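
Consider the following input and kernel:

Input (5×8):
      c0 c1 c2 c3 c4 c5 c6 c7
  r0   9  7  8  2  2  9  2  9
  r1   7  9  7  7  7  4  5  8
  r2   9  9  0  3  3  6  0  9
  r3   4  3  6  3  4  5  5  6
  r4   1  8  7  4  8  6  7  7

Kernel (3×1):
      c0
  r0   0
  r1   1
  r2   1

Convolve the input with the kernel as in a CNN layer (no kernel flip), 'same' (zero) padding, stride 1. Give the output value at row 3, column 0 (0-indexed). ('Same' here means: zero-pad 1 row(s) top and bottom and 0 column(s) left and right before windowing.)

5

The receptive field on the zero-padded input at this output position is [9 / 4 / 1]. Elementwise product with the kernel and sum: 4·1 + 1·1.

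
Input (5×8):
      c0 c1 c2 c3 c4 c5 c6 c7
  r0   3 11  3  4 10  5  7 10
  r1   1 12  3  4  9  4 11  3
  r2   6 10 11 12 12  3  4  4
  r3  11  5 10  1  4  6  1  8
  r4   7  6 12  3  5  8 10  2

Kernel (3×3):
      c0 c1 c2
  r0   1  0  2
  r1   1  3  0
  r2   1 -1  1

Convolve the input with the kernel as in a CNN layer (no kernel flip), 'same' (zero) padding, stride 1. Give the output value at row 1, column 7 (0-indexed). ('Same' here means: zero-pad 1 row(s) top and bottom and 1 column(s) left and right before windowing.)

The receptive field on the zero-padded input at this output position is [7 10 0 / 11 3 0 / 4 4 0]. Elementwise product with the kernel and sum: 7·1 + 0·2 + 11·1 + 3·3 + 4·1 + 4·-1 + 0·1.

27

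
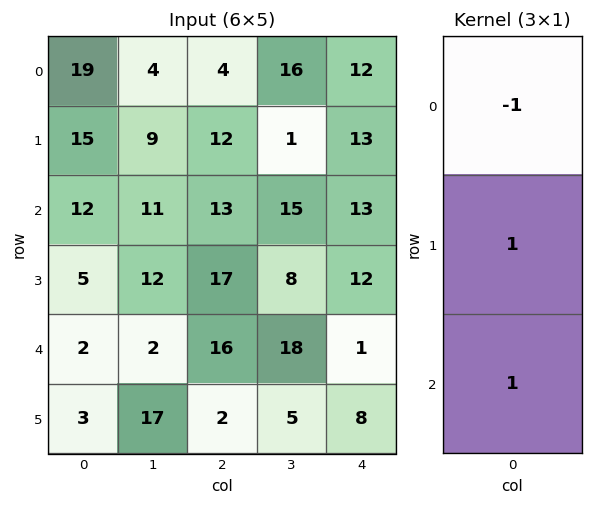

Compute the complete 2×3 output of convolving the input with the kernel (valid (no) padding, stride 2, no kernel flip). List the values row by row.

Output[0,0]: The receptive field on the input at this output position is [19 / 15 / 12]. Elementwise product with the kernel and sum: 19·-1 + 15·1 + 12·1.
Output[0,1]: The receptive field on the input at this output position is [4 / 12 / 13]. Elementwise product with the kernel and sum: 4·-1 + 12·1 + 13·1.

8 21 14
-5 20 0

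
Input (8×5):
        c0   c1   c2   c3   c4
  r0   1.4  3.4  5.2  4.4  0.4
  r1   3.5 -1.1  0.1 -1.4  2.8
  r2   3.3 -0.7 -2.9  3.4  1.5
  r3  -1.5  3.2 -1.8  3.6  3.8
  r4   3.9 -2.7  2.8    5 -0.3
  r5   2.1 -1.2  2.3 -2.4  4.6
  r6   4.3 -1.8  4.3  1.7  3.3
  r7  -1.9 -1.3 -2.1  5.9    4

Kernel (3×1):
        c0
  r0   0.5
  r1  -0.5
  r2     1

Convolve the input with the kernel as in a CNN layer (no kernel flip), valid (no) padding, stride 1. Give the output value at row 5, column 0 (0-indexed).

-3

The receptive field on the input at this output position is [2.1 / 4.3 / -1.9]. Elementwise product with the kernel and sum: 2.1·0.5 + 4.3·-0.5 + -1.9·1.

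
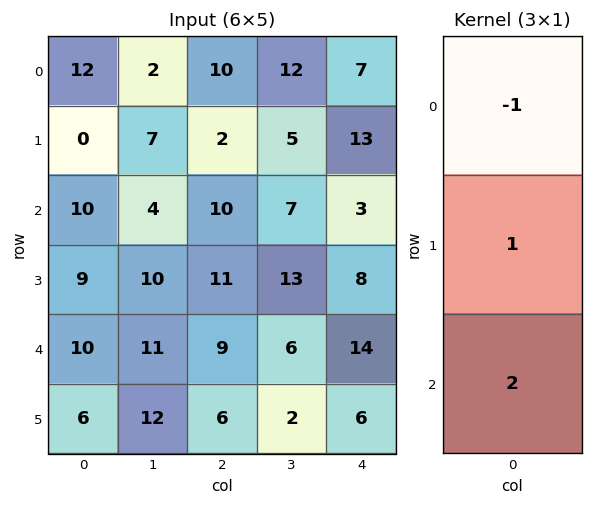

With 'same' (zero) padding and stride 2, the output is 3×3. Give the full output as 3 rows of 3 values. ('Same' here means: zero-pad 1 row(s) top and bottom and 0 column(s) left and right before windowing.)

12 14 33
28 30 6
13 10 18

Output[0,0]: The receptive field on the zero-padded input at this output position is [0 / 12 / 0]. Elementwise product with the kernel and sum: 0·-1 + 12·1 + 0·2.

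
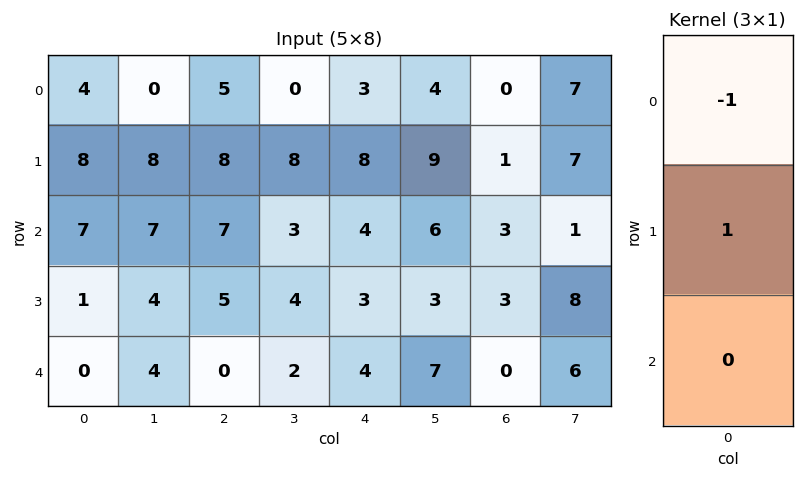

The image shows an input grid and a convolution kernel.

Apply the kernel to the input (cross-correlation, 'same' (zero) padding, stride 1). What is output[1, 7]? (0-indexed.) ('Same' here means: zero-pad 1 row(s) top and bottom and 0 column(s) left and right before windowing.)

The receptive field on the zero-padded input at this output position is [7 / 7 / 1]. Elementwise product with the kernel and sum: 7·-1 + 7·1.

0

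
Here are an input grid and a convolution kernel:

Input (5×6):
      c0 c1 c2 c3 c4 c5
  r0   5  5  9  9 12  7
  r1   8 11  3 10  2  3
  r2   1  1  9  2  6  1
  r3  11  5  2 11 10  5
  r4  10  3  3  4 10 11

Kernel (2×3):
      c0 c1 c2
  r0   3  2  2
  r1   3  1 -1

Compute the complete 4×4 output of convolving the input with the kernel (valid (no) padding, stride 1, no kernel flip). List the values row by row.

75 77 86 94
47 69 56 51
59 31 50 58
77 49 51 74

Output[0,0]: The receptive field on the input at this output position is [5 5 9 / 8 11 3]. Elementwise product with the kernel and sum: 5·3 + 5·2 + 9·2 + 8·3 + 11·1 + 3·-1.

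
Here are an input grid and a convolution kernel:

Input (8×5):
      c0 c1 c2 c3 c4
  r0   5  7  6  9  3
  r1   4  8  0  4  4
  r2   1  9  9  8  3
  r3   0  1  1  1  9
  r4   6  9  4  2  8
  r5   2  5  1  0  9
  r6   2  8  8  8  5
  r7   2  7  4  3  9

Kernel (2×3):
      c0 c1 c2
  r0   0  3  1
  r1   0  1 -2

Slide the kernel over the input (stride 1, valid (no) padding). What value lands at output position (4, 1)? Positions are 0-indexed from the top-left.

The receptive field on the input at this output position is [9 4 2 / 5 1 0]. Elementwise product with the kernel and sum: 4·3 + 2·1 + 1·1 + 0·-2.

15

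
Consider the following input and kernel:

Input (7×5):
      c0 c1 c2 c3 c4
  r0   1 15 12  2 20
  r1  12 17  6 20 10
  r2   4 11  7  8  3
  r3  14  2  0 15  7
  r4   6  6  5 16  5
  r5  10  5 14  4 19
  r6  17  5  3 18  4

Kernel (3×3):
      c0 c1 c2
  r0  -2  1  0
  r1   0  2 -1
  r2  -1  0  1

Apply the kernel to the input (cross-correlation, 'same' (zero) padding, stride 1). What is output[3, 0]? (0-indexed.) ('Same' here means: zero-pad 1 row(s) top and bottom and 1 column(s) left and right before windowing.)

36

The receptive field on the zero-padded input at this output position is [0 4 11 / 0 14 2 / 0 6 6]. Elementwise product with the kernel and sum: 0·-2 + 4·1 + 14·2 + 2·-1 + 0·-1 + 6·1.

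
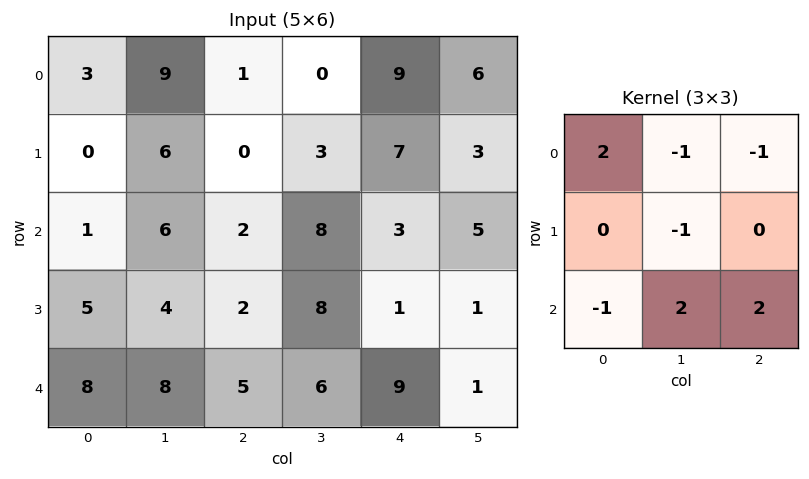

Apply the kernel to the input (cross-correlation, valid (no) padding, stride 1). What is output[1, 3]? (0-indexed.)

-11

The receptive field on the input at this output position is [3 7 3 / 8 3 5 / 8 1 1]. Elementwise product with the kernel and sum: 3·2 + 7·-1 + 3·-1 + 3·-1 + 8·-1 + 1·2 + 1·2.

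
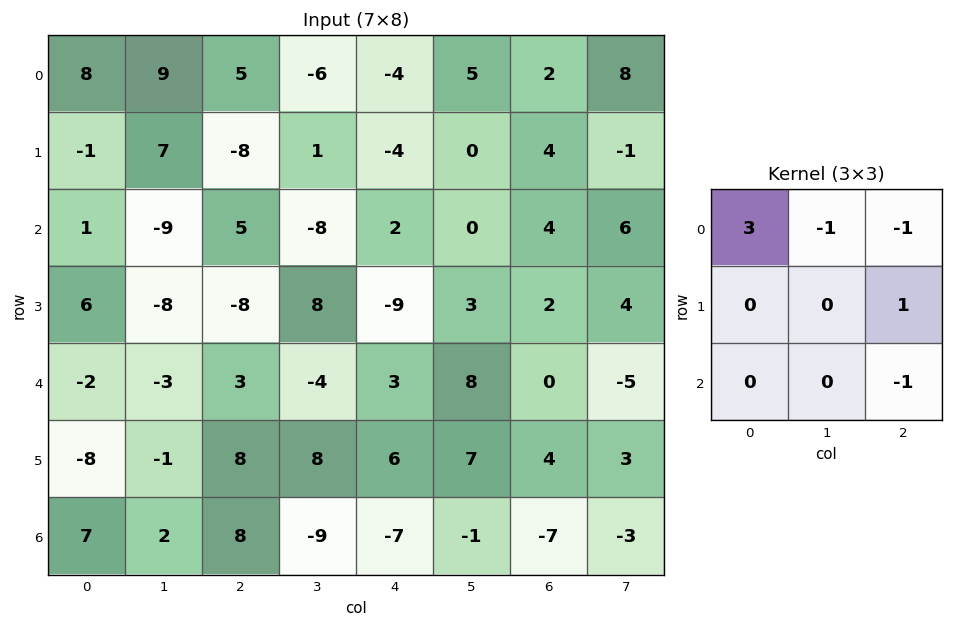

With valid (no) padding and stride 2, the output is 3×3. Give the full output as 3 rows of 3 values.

-3 19 -19
-4 9 4
-6 23 12

Output[0,0]: The receptive field on the input at this output position is [8 9 5 / -1 7 -8 / 1 -9 5]. Elementwise product with the kernel and sum: 8·3 + 9·-1 + 5·-1 + -8·1 + 5·-1.
Output[0,1]: The receptive field on the input at this output position is [5 -6 -4 / -8 1 -4 / 5 -8 2]. Elementwise product with the kernel and sum: 5·3 + -6·-1 + -4·-1 + -4·1 + 2·-1.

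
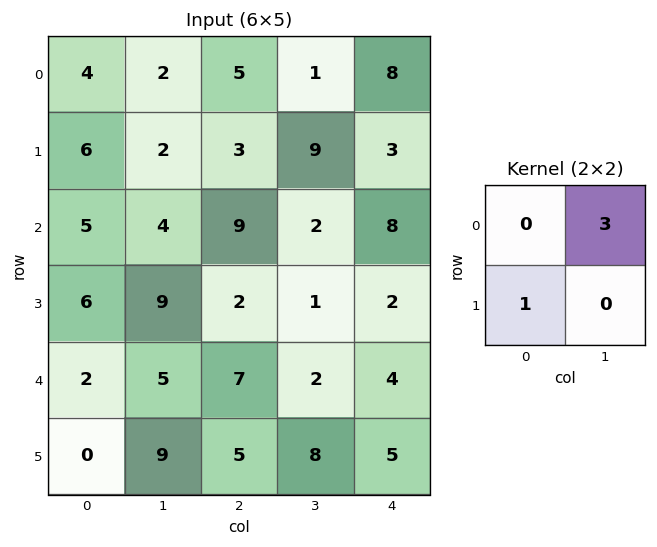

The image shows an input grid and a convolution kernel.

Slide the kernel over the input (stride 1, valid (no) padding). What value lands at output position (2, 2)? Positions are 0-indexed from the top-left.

8

The receptive field on the input at this output position is [9 2 / 2 1]. Elementwise product with the kernel and sum: 2·3 + 2·1.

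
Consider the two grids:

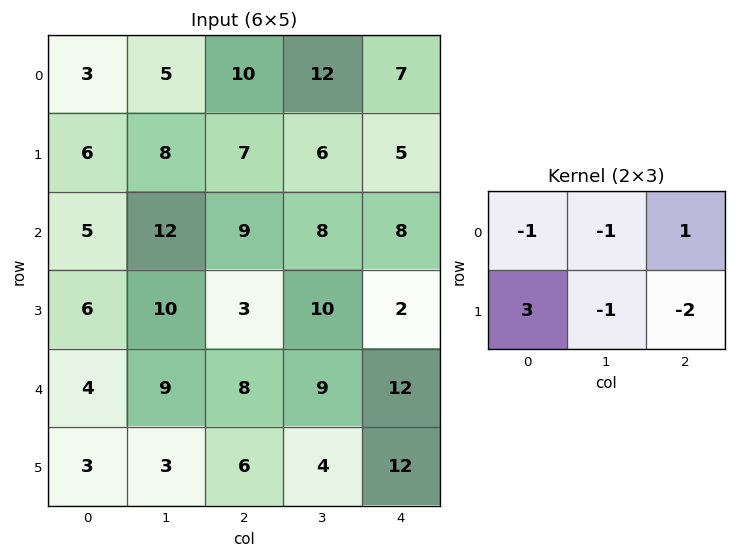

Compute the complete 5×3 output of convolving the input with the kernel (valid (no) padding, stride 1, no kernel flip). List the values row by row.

Output[0,0]: The receptive field on the input at this output position is [3 5 10 / 6 8 7]. Elementwise product with the kernel and sum: 3·-1 + 5·-1 + 10·1 + 6·3 + 8·-1 + 7·-2.

-2 2 -10
-22 2 -5
-6 -6 -14
-26 -2 -20
-11 -13 -15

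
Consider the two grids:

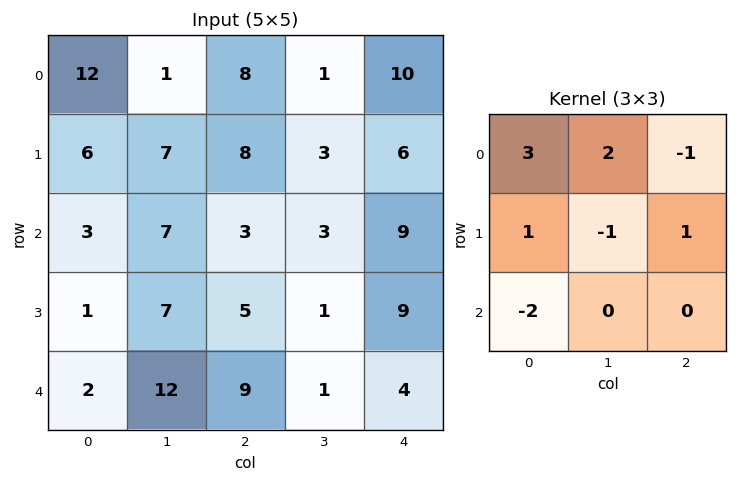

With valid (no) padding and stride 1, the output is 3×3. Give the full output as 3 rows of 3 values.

31 6 21
21 27 23
15 3 1

Output[0,0]: The receptive field on the input at this output position is [12 1 8 / 6 7 8 / 3 7 3]. Elementwise product with the kernel and sum: 12·3 + 1·2 + 8·-1 + 6·1 + 7·-1 + 8·1 + 3·-2.
Output[0,1]: The receptive field on the input at this output position is [1 8 1 / 7 8 3 / 7 3 3]. Elementwise product with the kernel and sum: 1·3 + 8·2 + 1·-1 + 7·1 + 8·-1 + 3·1 + 7·-2.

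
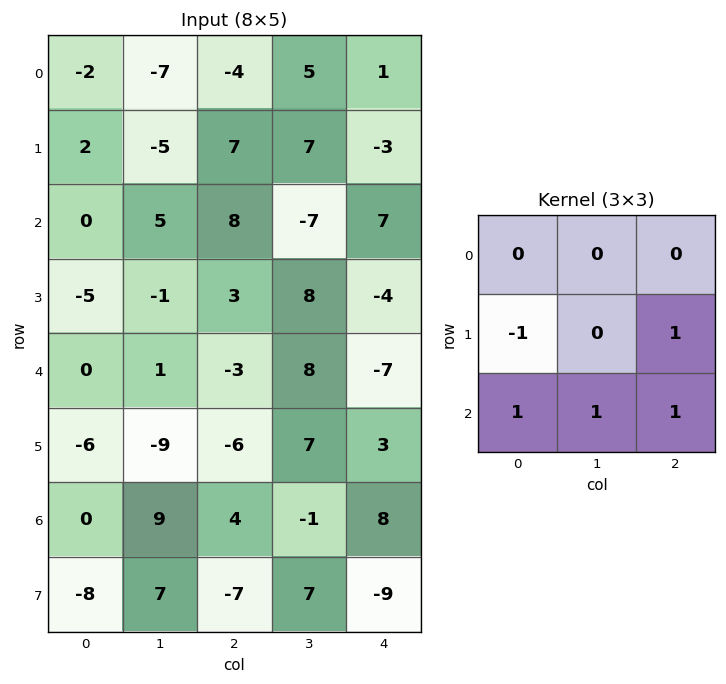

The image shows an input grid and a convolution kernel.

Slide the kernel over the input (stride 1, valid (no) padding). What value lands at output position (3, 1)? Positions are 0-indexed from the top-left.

The receptive field on the input at this output position is [-1 3 8 / 1 -3 8 / -9 -6 7]. Elementwise product with the kernel and sum: 1·-1 + 8·1 + -9·1 + -6·1 + 7·1.

-1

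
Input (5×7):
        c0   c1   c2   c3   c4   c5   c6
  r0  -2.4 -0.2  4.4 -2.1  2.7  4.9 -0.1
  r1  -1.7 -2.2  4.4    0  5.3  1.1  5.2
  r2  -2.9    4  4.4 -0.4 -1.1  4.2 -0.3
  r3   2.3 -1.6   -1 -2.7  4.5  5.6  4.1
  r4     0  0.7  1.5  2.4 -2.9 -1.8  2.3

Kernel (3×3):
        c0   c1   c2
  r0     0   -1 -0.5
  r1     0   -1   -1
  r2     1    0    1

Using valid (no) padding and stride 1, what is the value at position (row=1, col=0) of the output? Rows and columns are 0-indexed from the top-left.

-7.1

The receptive field on the input at this output position is [-1.7 -2.2 4.4 / -2.9 4 4.4 / 2.3 -1.6 -1]. Elementwise product with the kernel and sum: -2.2·-1 + 4.4·-0.5 + 4·-1 + 4.4·-1 + 2.3·1 + -1·1.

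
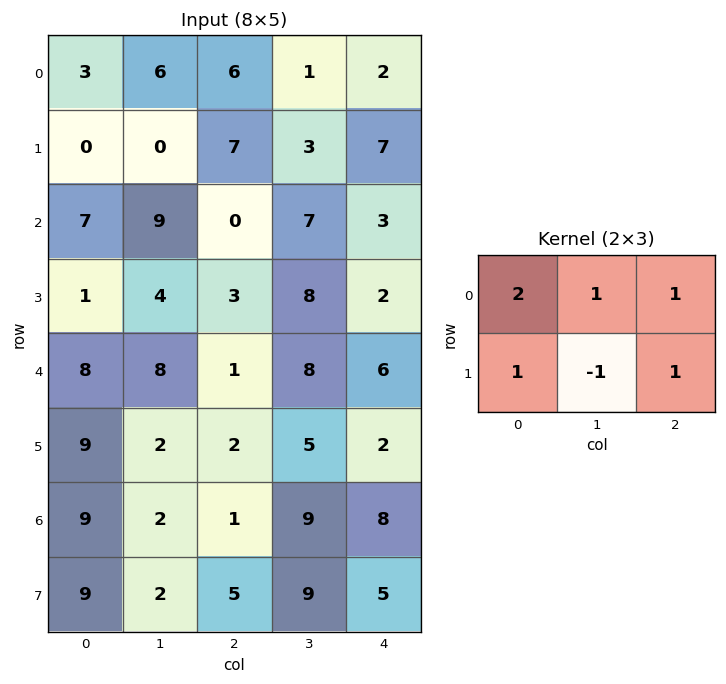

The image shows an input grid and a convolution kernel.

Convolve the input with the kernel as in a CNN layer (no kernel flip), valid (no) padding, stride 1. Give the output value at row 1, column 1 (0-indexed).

26

The receptive field on the input at this output position is [0 7 3 / 9 0 7]. Elementwise product with the kernel and sum: 0·2 + 7·1 + 3·1 + 9·1 + 0·-1 + 7·1.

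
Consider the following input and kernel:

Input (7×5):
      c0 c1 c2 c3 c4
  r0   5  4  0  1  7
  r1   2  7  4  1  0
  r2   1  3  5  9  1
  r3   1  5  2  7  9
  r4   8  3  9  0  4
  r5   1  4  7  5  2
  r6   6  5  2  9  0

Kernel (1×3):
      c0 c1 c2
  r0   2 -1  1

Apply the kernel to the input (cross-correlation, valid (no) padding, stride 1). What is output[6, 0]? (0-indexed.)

9

The receptive field on the input at this output position is [6 5 2]. Elementwise product with the kernel and sum: 6·2 + 5·-1 + 2·1.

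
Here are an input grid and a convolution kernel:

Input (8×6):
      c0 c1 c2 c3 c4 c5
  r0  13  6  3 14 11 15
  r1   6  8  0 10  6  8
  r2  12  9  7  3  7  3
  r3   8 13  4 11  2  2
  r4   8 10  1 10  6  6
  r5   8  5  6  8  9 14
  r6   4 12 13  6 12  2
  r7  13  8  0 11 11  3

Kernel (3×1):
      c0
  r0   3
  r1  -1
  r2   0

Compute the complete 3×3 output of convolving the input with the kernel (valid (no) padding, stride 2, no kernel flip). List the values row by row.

33 9 27
28 17 19
16 -3 9

Output[0,0]: The receptive field on the input at this output position is [13 / 6 / 12]. Elementwise product with the kernel and sum: 13·3 + 6·-1.
Output[0,1]: The receptive field on the input at this output position is [3 / 0 / 7]. Elementwise product with the kernel and sum: 3·3 + 0·-1.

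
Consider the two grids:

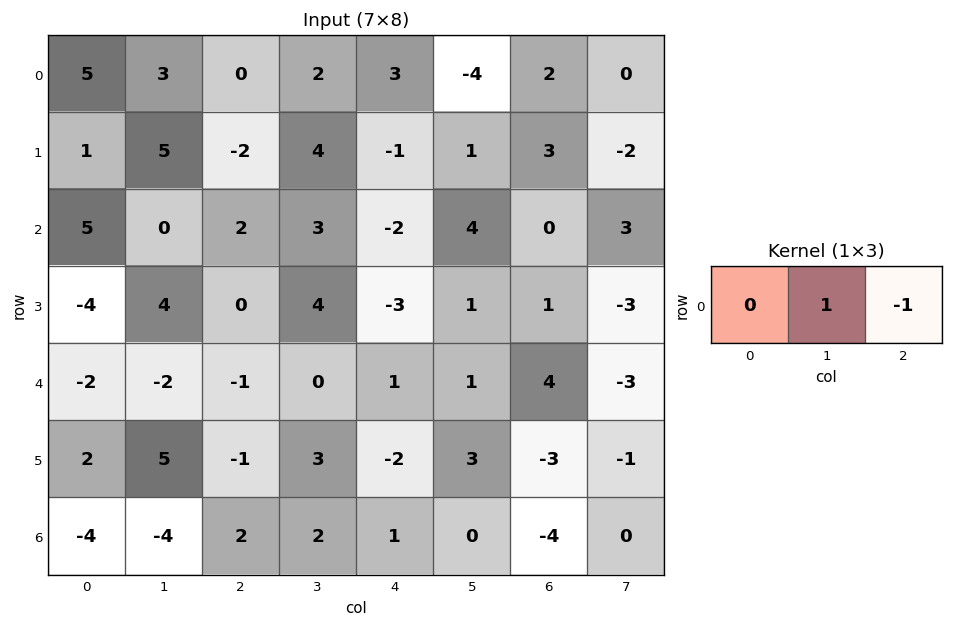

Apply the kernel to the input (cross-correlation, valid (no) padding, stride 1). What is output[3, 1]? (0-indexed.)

-4

The receptive field on the input at this output position is [4 0 4]. Elementwise product with the kernel and sum: 0·1 + 4·-1.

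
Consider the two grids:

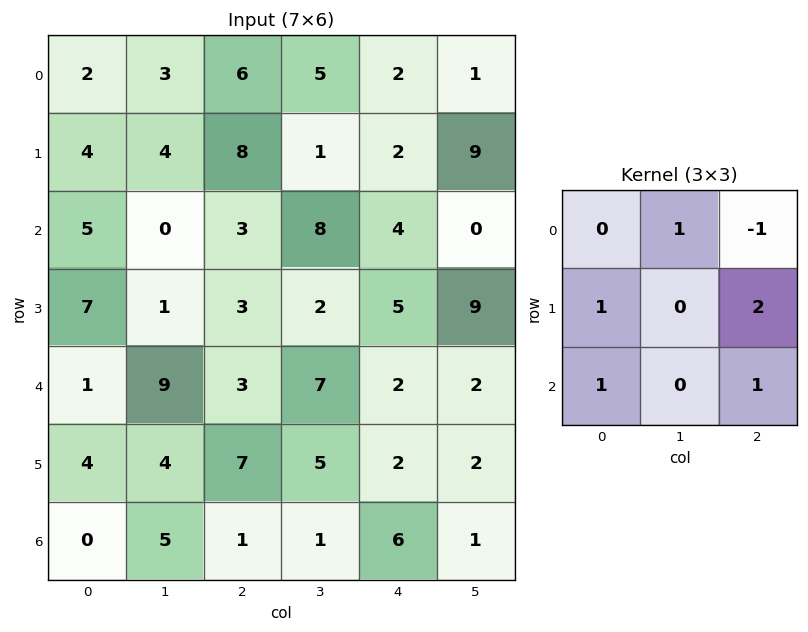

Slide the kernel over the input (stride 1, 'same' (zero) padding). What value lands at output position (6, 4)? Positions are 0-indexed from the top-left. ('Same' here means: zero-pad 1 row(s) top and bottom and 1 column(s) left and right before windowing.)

3

The receptive field on the zero-padded input at this output position is [5 2 2 / 1 6 1 / 0 0 0]. Elementwise product with the kernel and sum: 2·1 + 2·-1 + 1·1 + 1·2 + 0·1 + 0·1.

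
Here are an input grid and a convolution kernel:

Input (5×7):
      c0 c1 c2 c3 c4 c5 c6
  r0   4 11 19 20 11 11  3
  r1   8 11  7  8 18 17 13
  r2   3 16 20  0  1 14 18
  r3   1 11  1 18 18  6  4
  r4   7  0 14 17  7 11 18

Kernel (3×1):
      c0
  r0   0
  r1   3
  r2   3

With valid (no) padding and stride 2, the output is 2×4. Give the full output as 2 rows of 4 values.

Output[0,0]: The receptive field on the input at this output position is [4 / 8 / 3]. Elementwise product with the kernel and sum: 8·3 + 3·3.
Output[0,1]: The receptive field on the input at this output position is [19 / 7 / 20]. Elementwise product with the kernel and sum: 7·3 + 20·3.

33 81 57 93
24 45 75 66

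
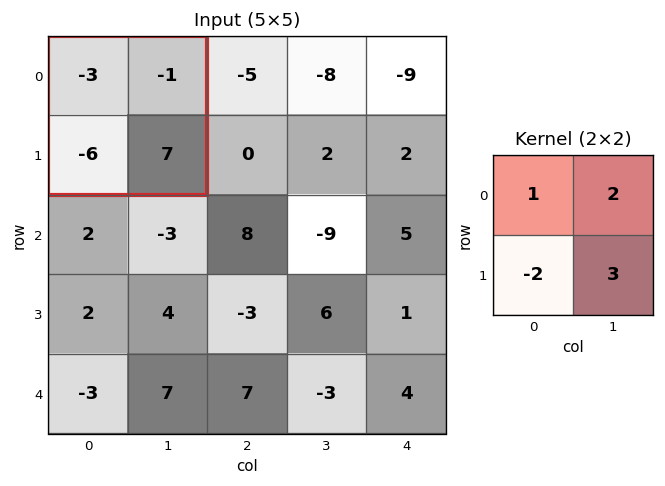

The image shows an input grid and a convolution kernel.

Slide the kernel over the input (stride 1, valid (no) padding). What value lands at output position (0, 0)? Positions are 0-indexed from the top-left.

28

The receptive field on the input at this output position is [-3 -1 / -6 7]. Elementwise product with the kernel and sum: -3·1 + -1·2 + -6·-2 + 7·3.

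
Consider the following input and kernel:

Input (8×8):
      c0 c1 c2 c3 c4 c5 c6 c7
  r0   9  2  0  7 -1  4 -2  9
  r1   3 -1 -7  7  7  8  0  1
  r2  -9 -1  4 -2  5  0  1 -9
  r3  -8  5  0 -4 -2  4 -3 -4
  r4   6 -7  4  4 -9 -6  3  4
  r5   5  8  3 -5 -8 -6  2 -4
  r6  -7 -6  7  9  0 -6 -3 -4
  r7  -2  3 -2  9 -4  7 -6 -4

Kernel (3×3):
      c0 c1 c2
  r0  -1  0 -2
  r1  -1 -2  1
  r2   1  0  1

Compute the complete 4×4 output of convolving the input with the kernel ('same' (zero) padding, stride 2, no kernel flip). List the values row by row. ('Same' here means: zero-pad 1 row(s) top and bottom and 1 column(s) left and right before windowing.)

Output[0,0]: The receptive field on the zero-padded input at this output position is [0 0 0 / 0 9 2 / 0 3 -1]. Elementwise product with the kernel and sum: 0·-1 + 0·-2 + 0·-1 + 9·-2 + 2·1 + 0·1 + -1·1.

-17 11 14 18
24 -21 -31 -21
-21 9 -7 -2
-5 15 18 25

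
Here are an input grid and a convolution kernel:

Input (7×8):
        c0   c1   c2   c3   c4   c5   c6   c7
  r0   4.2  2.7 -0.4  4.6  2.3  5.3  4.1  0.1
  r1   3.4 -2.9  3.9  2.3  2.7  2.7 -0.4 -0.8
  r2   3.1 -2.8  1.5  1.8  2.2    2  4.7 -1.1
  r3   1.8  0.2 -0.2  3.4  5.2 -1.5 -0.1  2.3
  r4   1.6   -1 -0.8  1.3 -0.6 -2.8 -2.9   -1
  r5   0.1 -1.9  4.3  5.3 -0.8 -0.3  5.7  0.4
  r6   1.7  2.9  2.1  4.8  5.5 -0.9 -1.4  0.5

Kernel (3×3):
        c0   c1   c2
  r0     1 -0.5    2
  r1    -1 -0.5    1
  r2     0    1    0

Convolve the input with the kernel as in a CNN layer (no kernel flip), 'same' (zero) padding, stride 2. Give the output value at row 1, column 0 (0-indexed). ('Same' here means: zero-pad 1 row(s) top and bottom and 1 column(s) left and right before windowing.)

-10.05

The receptive field on the zero-padded input at this output position is [0 3.4 -2.9 / 0 3.1 -2.8 / 0 1.8 0.2]. Elementwise product with the kernel and sum: 0·1 + 3.4·-0.5 + -2.9·2 + 0·-1 + 3.1·-0.5 + -2.8·1 + 1.8·1.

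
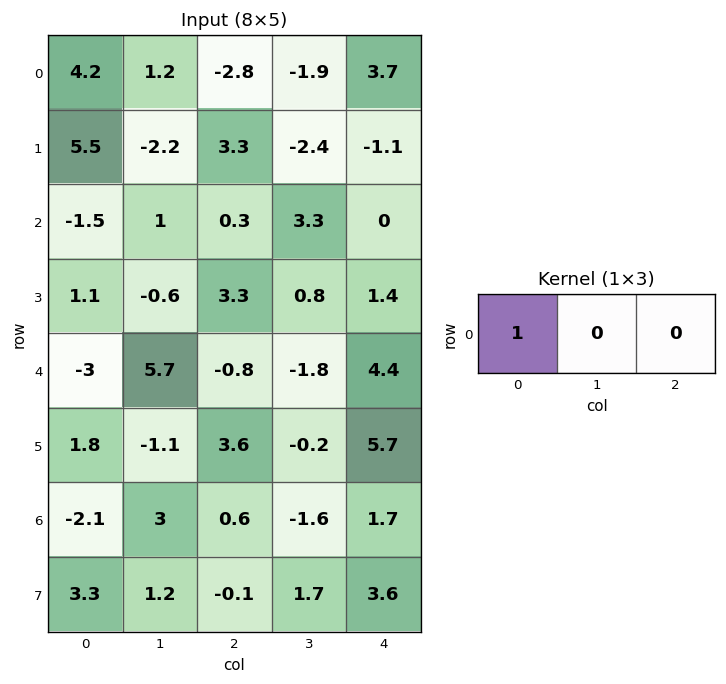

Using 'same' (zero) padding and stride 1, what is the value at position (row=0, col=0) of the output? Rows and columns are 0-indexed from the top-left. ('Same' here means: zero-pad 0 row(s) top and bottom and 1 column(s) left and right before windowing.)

0

The receptive field on the zero-padded input at this output position is [0 4.2 1.2]. Elementwise product with the kernel and sum: 0·1.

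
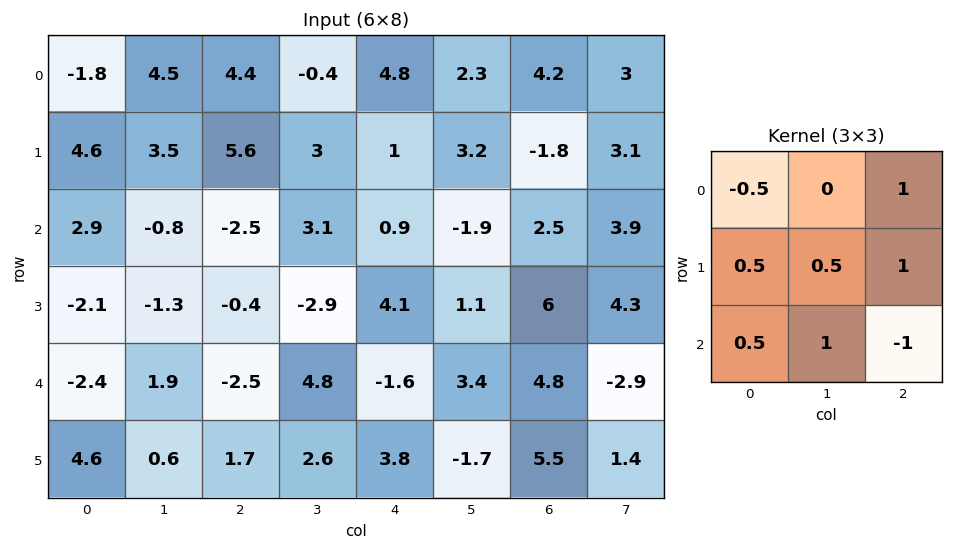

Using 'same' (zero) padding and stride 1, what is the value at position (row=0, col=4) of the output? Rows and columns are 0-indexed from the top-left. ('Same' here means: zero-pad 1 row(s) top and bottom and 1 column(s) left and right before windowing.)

The receptive field on the zero-padded input at this output position is [0 0 0 / -0.4 4.8 2.3 / 3 1 3.2]. Elementwise product with the kernel and sum: 0·-0.5 + 0·1 + -0.4·0.5 + 4.8·0.5 + 2.3·1 + 3·0.5 + 1·1 + 3.2·-1.

3.8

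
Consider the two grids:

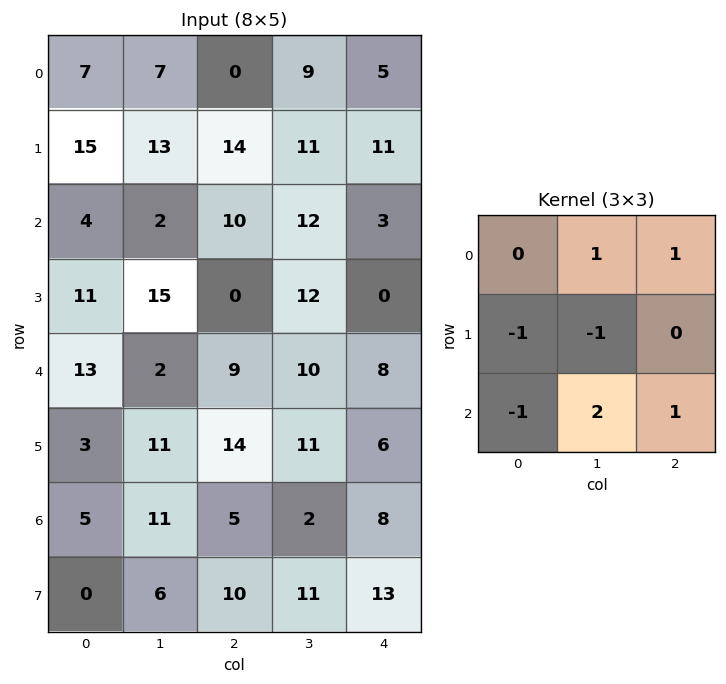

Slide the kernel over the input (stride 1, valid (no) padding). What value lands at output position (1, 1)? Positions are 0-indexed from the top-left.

The receptive field on the input at this output position is [13 14 11 / 2 10 12 / 15 0 12]. Elementwise product with the kernel and sum: 14·1 + 11·1 + 2·-1 + 10·-1 + 15·-1 + 0·2 + 12·1.

10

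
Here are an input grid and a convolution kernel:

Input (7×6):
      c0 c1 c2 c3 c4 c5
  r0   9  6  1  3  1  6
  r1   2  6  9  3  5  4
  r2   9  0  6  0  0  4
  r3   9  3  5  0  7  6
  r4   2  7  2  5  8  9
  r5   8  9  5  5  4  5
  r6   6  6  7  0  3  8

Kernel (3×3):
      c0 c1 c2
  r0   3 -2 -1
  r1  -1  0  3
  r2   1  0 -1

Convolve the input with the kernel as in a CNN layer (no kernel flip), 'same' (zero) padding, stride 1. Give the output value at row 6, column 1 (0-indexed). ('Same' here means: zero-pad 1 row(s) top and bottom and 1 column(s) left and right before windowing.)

The receptive field on the zero-padded input at this output position is [8 9 5 / 6 6 7 / 0 0 0]. Elementwise product with the kernel and sum: 8·3 + 9·-2 + 5·-1 + 6·-1 + 7·3 + 0·1 + 0·-1.

16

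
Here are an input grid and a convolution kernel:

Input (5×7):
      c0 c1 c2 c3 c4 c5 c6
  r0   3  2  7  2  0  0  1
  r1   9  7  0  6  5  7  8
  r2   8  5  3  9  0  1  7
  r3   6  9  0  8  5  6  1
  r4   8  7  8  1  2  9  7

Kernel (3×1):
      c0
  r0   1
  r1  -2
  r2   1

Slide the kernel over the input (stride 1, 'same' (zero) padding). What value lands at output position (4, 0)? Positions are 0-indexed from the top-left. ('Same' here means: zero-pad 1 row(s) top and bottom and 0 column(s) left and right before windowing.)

The receptive field on the zero-padded input at this output position is [6 / 8 / 0]. Elementwise product with the kernel and sum: 6·1 + 8·-2 + 0·1.

-10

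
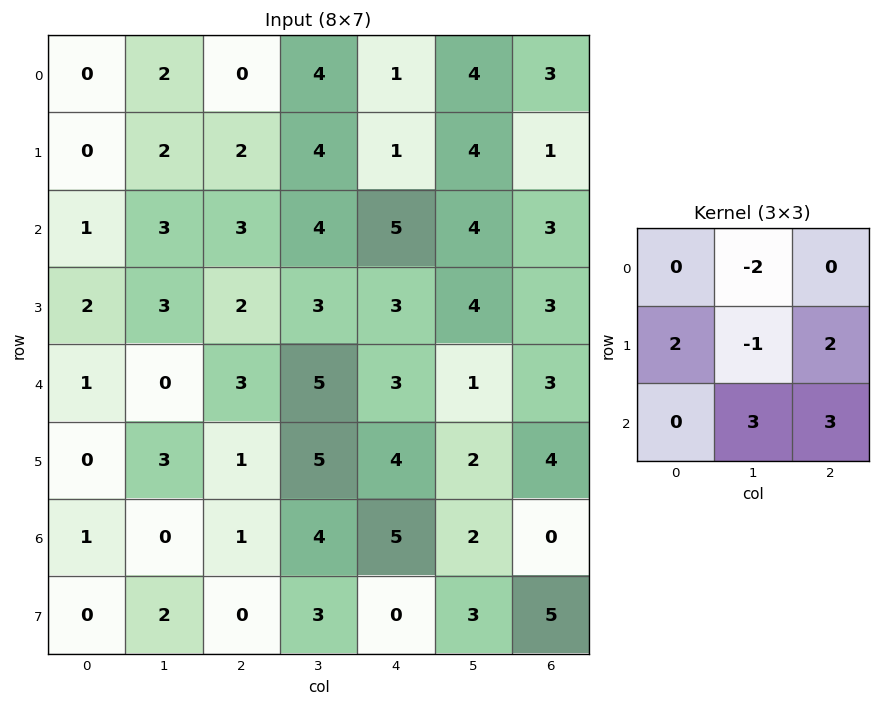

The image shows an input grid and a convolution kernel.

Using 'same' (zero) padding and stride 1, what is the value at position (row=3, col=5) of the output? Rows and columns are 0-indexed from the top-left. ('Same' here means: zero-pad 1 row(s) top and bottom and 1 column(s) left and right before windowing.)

12

The receptive field on the zero-padded input at this output position is [5 4 3 / 3 4 3 / 3 1 3]. Elementwise product with the kernel and sum: 4·-2 + 3·2 + 4·-1 + 3·2 + 1·3 + 3·3.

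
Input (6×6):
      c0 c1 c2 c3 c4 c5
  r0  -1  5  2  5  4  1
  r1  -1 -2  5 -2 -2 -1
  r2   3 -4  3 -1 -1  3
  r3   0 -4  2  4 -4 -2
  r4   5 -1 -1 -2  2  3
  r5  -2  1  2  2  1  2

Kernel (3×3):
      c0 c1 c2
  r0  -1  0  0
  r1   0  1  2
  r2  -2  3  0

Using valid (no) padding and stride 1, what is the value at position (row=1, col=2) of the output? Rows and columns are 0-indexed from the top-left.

0

The receptive field on the input at this output position is [5 -2 -2 / 3 -1 -1 / 2 4 -4]. Elementwise product with the kernel and sum: 5·-1 + -1·1 + -1·2 + 2·-2 + 4·3.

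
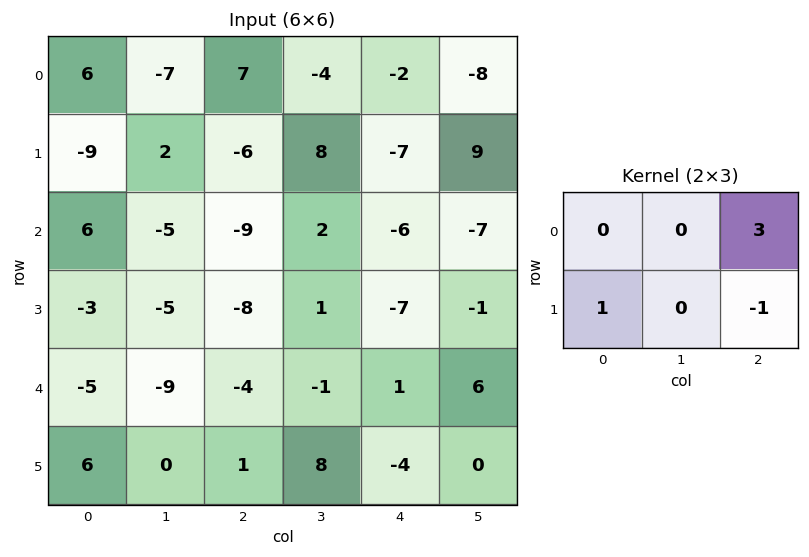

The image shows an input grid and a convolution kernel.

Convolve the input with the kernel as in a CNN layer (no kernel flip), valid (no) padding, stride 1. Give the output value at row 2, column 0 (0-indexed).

-22

The receptive field on the input at this output position is [6 -5 -9 / -3 -5 -8]. Elementwise product with the kernel and sum: -9·3 + -3·1 + -8·-1.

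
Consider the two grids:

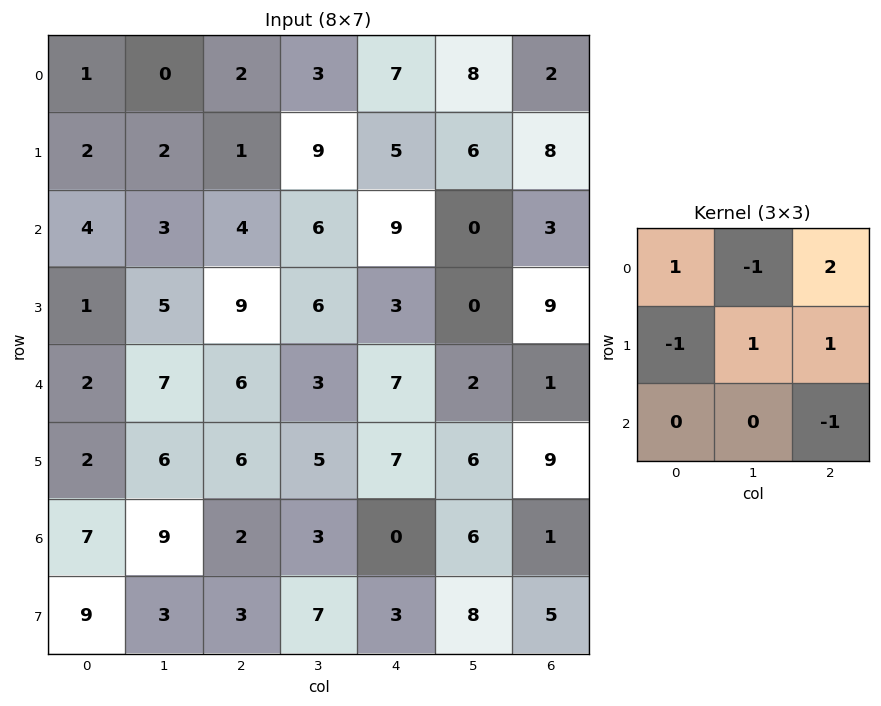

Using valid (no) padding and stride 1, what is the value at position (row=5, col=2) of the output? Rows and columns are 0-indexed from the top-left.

The receptive field on the input at this output position is [6 5 7 / 2 3 0 / 3 7 3]. Elementwise product with the kernel and sum: 6·1 + 5·-1 + 7·2 + 2·-1 + 3·1 + 0·1 + 3·-1.

13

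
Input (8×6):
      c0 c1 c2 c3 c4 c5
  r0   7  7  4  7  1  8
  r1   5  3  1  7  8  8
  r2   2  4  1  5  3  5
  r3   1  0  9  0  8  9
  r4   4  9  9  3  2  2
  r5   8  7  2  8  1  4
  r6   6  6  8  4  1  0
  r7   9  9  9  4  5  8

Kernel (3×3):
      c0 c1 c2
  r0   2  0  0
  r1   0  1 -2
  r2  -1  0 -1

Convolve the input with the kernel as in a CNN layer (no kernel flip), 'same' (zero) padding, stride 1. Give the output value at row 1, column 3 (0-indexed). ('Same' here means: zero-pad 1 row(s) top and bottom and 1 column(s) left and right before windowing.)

-5

The receptive field on the zero-padded input at this output position is [4 7 1 / 1 7 8 / 1 5 3]. Elementwise product with the kernel and sum: 4·2 + 7·1 + 8·-2 + 1·-1 + 3·-1.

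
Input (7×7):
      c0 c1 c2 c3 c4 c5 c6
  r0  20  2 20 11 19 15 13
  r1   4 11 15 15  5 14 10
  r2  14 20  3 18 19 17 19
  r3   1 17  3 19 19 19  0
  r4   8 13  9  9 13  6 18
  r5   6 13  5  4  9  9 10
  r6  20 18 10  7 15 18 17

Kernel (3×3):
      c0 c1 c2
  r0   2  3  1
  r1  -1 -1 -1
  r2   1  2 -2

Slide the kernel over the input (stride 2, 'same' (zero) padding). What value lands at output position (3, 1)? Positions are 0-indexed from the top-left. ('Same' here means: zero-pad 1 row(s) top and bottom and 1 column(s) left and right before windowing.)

10

The receptive field on the zero-padded input at this output position is [13 5 4 / 18 10 7 / 0 0 0]. Elementwise product with the kernel and sum: 13·2 + 5·3 + 4·1 + 18·-1 + 10·-1 + 7·-1 + 0·1 + 0·2 + 0·-2.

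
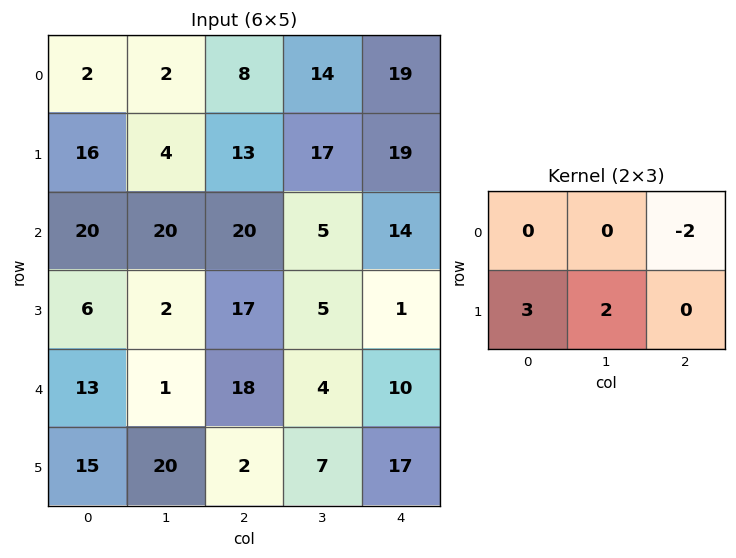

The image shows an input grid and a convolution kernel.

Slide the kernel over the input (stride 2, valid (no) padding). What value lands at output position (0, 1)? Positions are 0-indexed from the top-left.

The receptive field on the input at this output position is [8 14 19 / 13 17 19]. Elementwise product with the kernel and sum: 19·-2 + 13·3 + 17·2.

35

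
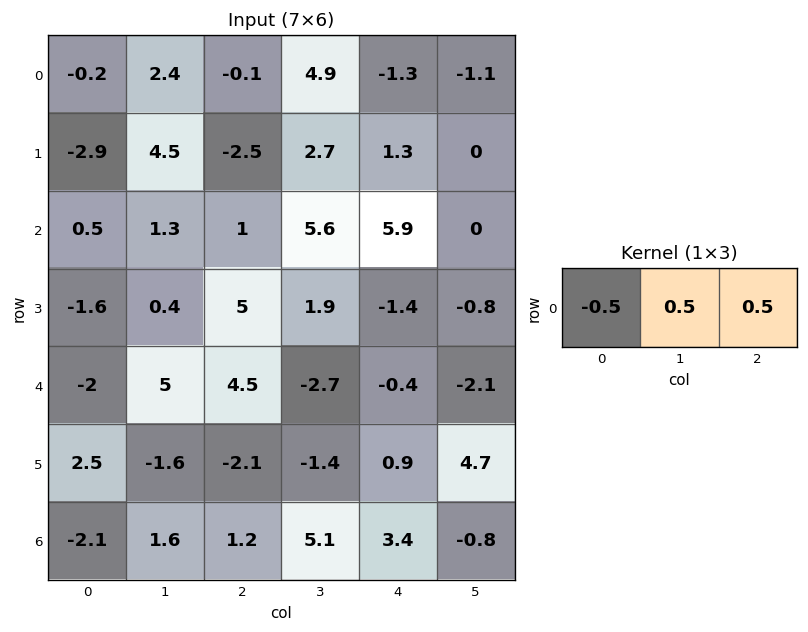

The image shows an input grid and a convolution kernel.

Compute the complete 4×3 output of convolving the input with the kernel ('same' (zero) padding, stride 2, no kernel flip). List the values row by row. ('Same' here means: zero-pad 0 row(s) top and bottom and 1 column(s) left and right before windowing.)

Output[0,0]: The receptive field on the zero-padded input at this output position is [0 -0.2 2.4]. Elementwise product with the kernel and sum: 0·-0.5 + -0.2·0.5 + 2.4·0.5.
Output[0,1]: The receptive field on the zero-padded input at this output position is [2.4 -0.1 4.9]. Elementwise product with the kernel and sum: 2.4·-0.5 + -0.1·0.5 + 4.9·0.5.

1.1 1.2 -3.65
0.9 2.65 0.15
1.5 -1.6 0.1
-0.25 2.35 -1.25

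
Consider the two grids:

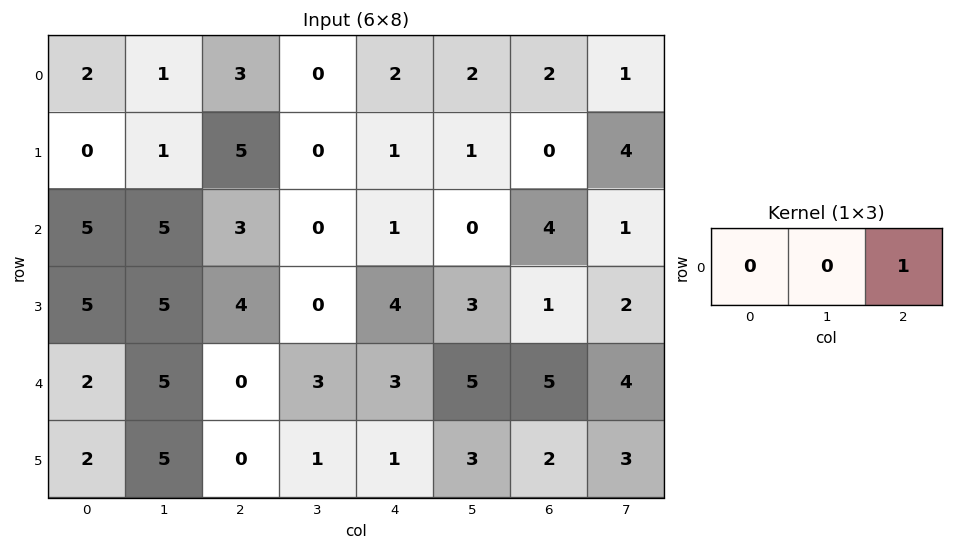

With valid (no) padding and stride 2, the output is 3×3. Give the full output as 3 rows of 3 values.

Output[0,0]: The receptive field on the input at this output position is [2 1 3]. Elementwise product with the kernel and sum: 3·1.

3 2 2
3 1 4
0 3 5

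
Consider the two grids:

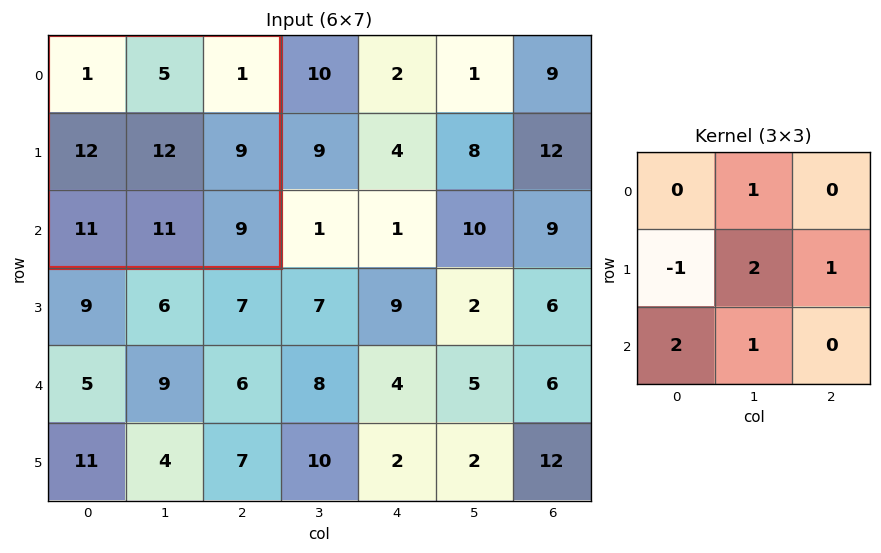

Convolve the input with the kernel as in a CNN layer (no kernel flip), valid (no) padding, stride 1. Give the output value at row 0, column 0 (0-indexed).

The receptive field on the input at this output position is [1 5 1 / 12 12 9 / 11 11 9]. Elementwise product with the kernel and sum: 5·1 + 12·-1 + 12·2 + 9·1 + 11·2 + 11·1.

59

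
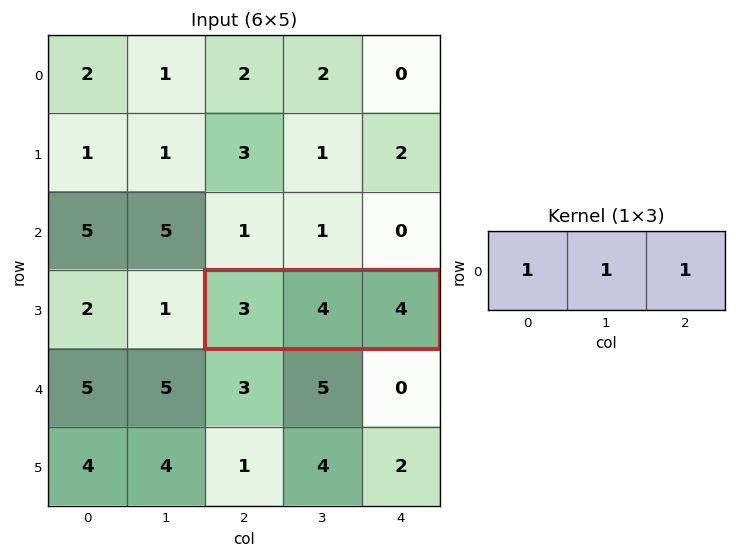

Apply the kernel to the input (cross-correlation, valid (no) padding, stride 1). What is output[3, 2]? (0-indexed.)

11

The receptive field on the input at this output position is [3 4 4]. Elementwise product with the kernel and sum: 3·1 + 4·1 + 4·1.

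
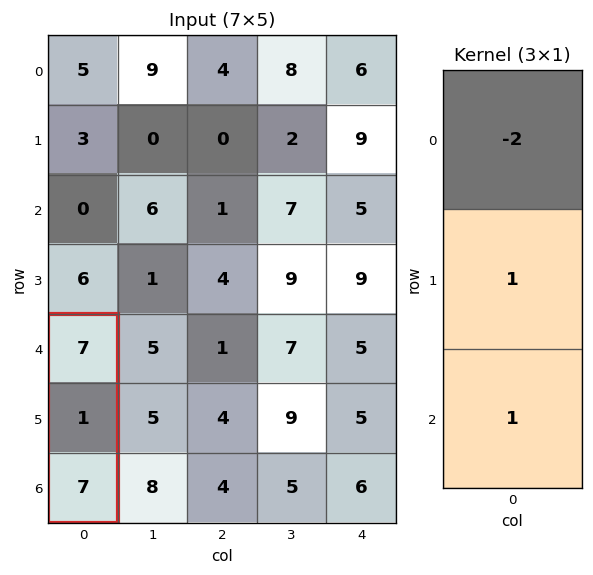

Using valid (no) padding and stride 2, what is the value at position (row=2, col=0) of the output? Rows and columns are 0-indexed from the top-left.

-6

The receptive field on the input at this output position is [7 / 1 / 7]. Elementwise product with the kernel and sum: 7·-2 + 1·1 + 7·1.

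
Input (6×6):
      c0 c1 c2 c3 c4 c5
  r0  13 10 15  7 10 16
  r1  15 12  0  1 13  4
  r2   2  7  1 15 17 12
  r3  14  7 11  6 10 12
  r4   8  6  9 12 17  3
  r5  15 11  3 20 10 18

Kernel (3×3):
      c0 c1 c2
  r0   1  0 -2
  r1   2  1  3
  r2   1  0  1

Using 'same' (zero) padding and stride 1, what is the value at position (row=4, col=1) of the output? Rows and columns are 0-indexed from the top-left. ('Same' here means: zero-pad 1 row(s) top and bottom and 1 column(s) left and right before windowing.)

59

The receptive field on the zero-padded input at this output position is [14 7 11 / 8 6 9 / 15 11 3]. Elementwise product with the kernel and sum: 14·1 + 11·-2 + 8·2 + 6·1 + 9·3 + 15·1 + 3·1.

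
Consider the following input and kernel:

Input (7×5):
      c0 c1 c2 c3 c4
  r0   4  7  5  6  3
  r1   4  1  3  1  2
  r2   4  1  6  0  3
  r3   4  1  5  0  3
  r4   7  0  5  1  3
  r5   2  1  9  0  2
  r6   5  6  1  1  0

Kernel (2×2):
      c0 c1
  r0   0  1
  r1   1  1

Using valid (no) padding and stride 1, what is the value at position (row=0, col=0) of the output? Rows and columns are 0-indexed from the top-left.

12

The receptive field on the input at this output position is [4 7 / 4 1]. Elementwise product with the kernel and sum: 7·1 + 4·1 + 1·1.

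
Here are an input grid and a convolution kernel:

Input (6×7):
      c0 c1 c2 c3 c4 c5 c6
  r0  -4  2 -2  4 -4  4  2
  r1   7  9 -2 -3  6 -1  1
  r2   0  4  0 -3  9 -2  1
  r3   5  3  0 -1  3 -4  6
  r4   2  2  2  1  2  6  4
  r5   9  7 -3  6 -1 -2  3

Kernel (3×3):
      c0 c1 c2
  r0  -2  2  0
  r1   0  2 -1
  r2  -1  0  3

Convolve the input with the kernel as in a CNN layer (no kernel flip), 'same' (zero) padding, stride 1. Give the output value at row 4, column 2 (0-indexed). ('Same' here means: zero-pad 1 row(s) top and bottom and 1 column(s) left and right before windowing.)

The receptive field on the zero-padded input at this output position is [3 0 -1 / 2 2 1 / 7 -3 6]. Elementwise product with the kernel and sum: 3·-2 + 0·2 + 2·2 + 1·-1 + 7·-1 + 6·3.

8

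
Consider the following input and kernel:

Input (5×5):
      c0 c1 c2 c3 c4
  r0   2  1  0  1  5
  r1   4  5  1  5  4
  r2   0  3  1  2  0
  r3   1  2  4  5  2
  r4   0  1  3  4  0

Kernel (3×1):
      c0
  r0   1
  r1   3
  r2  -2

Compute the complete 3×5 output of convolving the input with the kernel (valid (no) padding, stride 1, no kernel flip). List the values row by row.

14 10 1 12 17
2 10 -4 1 0
3 7 7 9 6

Output[0,0]: The receptive field on the input at this output position is [2 / 4 / 0]. Elementwise product with the kernel and sum: 2·1 + 4·3 + 0·-2.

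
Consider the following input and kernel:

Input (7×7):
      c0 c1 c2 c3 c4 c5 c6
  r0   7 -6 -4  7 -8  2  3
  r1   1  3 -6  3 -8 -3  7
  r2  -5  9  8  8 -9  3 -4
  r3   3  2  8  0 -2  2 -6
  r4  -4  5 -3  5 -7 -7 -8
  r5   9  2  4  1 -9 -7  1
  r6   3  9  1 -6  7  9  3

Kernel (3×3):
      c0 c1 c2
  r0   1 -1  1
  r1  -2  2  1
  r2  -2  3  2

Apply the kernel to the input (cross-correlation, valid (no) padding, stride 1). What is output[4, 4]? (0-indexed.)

16

The receptive field on the input at this output position is [-7 -7 -8 / -9 -7 1 / 7 9 3]. Elementwise product with the kernel and sum: -7·1 + -7·-1 + -8·1 + -9·-2 + -7·2 + 1·1 + 7·-2 + 9·3 + 3·2.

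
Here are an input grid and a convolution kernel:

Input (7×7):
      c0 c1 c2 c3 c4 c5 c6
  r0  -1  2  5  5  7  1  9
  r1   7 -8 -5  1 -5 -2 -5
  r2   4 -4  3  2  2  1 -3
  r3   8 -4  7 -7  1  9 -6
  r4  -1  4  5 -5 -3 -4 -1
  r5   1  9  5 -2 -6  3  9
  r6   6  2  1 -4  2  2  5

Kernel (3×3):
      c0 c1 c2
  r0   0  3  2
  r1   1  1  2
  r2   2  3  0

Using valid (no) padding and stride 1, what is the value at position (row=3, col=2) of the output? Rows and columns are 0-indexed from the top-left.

The receptive field on the input at this output position is [7 -7 1 / 5 -5 -3 / 5 -2 -6]. Elementwise product with the kernel and sum: -7·3 + 1·2 + 5·1 + -5·1 + -3·2 + 5·2 + -2·3.

-21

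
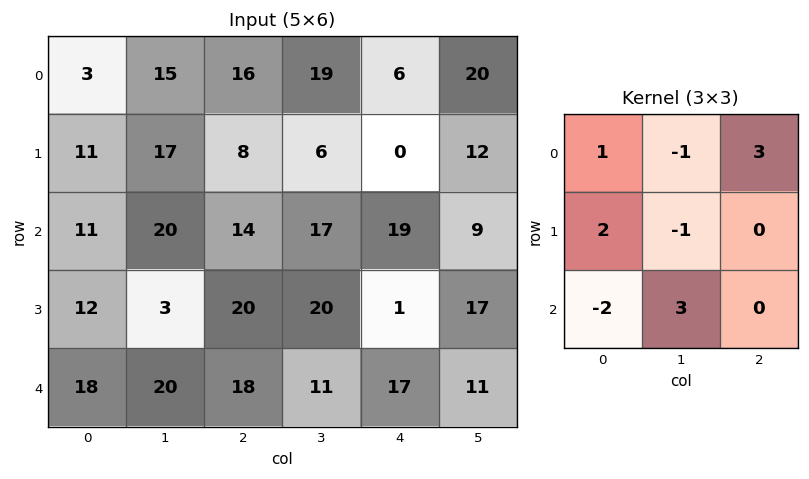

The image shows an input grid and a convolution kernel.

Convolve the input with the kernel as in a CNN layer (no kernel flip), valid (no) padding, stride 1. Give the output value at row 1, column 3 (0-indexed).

20

The receptive field on the input at this output position is [6 0 12 / 17 19 9 / 20 1 17]. Elementwise product with the kernel and sum: 6·1 + 0·-1 + 12·3 + 17·2 + 19·-1 + 20·-2 + 1·3.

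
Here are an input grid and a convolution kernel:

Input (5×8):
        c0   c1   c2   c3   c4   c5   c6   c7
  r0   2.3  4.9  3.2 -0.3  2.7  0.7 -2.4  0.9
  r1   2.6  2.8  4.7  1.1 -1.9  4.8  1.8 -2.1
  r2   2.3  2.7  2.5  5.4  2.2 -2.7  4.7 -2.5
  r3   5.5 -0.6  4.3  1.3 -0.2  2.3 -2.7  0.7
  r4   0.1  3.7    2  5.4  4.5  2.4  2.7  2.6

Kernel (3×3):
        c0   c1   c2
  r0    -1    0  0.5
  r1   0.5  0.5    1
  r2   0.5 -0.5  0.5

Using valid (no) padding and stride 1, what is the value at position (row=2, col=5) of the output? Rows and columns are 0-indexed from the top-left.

The receptive field on the input at this output position is [-2.7 4.7 -2.5 / 2.3 -2.7 0.7 / 2.4 2.7 2.6]. Elementwise product with the kernel and sum: -2.7·-1 + -2.5·0.5 + 2.3·0.5 + -2.7·0.5 + 0.7·1 + 2.4·0.5 + 2.7·-0.5 + 2.6·0.5.

3.1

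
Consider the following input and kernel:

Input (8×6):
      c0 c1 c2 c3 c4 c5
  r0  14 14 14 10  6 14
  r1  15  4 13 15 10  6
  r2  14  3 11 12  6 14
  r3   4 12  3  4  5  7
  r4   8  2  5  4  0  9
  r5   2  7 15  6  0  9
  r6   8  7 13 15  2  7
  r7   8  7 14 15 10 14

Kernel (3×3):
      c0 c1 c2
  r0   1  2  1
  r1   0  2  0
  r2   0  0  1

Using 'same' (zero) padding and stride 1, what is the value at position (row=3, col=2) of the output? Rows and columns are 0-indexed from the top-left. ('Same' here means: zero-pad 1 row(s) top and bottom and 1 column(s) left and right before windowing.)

The receptive field on the zero-padded input at this output position is [3 11 12 / 12 3 4 / 2 5 4]. Elementwise product with the kernel and sum: 3·1 + 11·2 + 12·1 + 3·2 + 4·1.

47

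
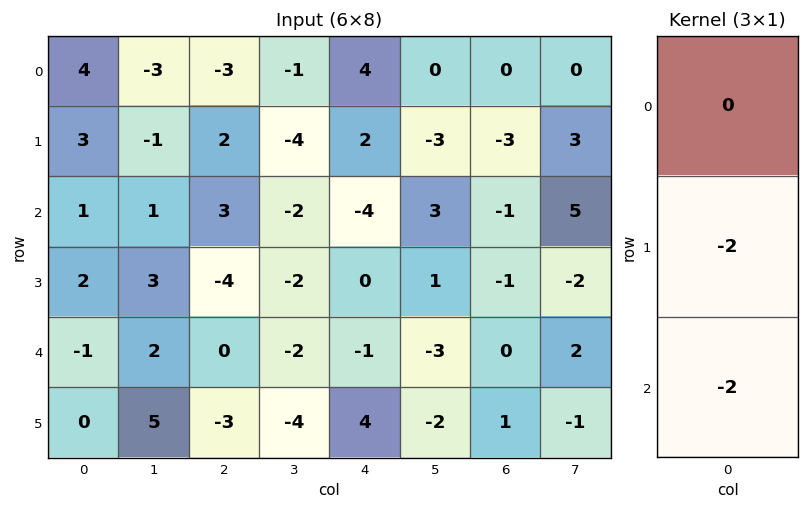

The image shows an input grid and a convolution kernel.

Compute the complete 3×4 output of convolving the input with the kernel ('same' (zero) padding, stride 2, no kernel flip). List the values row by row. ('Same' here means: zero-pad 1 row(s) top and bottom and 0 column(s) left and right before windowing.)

Output[0,0]: The receptive field on the zero-padded input at this output position is [0 / 4 / 3]. Elementwise product with the kernel and sum: 4·-2 + 3·-2.

-14 2 -12 6
-6 2 8 4
2 6 -6 -2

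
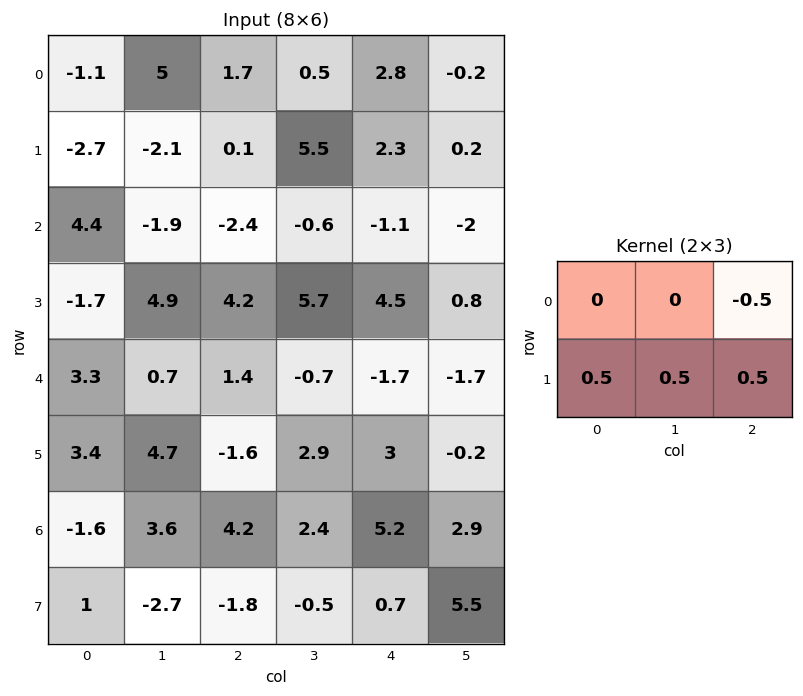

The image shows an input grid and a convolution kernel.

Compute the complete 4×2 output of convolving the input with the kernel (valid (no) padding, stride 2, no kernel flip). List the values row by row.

Output[0,0]: The receptive field on the input at this output position is [-1.1 5 1.7 / -2.7 -2.1 0.1]. Elementwise product with the kernel and sum: 1.7·-0.5 + -2.7·0.5 + -2.1·0.5 + 0.1·0.5.

-3.2 2.55
4.9 7.75
2.55 3
-3.85 -3.4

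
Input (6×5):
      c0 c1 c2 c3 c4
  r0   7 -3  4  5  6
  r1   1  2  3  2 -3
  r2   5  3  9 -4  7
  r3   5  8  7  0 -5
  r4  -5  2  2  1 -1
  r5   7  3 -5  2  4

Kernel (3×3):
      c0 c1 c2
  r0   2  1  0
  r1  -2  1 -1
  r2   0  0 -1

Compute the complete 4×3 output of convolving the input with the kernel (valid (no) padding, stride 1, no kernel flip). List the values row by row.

-1 -1 5
-19 14 -16
2 5 6
33 18 8

Output[0,0]: The receptive field on the input at this output position is [7 -3 4 / 1 2 3 / 5 3 9]. Elementwise product with the kernel and sum: 7·2 + -3·1 + 1·-2 + 2·1 + 3·-1 + 9·-1.
Output[0,1]: The receptive field on the input at this output position is [-3 4 5 / 2 3 2 / 3 9 -4]. Elementwise product with the kernel and sum: -3·2 + 4·1 + 2·-2 + 3·1 + 2·-1 + -4·-1.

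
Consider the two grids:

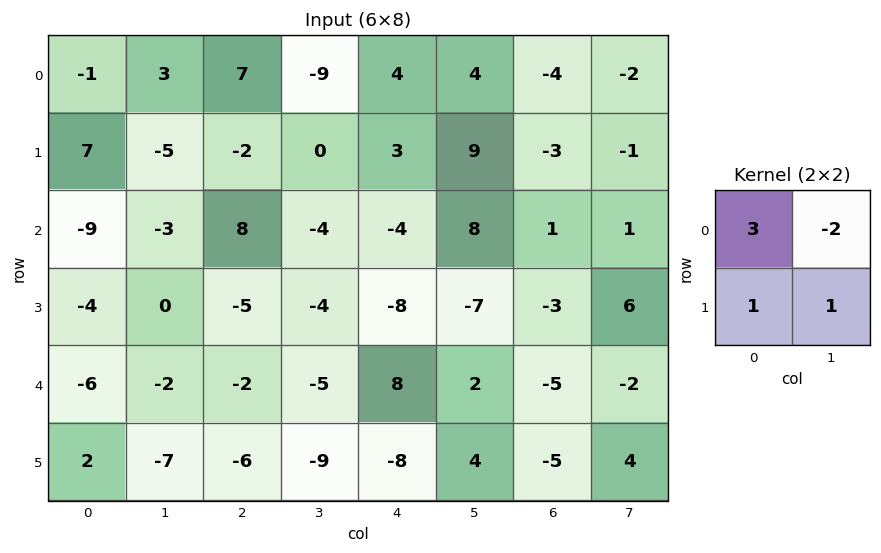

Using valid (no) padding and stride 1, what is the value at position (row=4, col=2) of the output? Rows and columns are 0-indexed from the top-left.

-11

The receptive field on the input at this output position is [-2 -5 / -6 -9]. Elementwise product with the kernel and sum: -2·3 + -5·-2 + -6·1 + -9·1.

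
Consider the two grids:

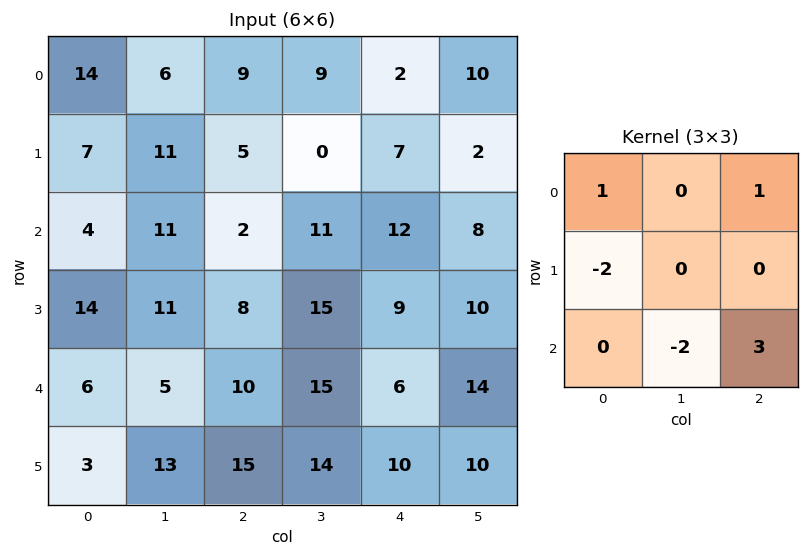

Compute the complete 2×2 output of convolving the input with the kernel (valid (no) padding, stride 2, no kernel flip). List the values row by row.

-7 15
-2 -14

Output[0,0]: The receptive field on the input at this output position is [14 6 9 / 7 11 5 / 4 11 2]. Elementwise product with the kernel and sum: 14·1 + 9·1 + 7·-2 + 11·-2 + 2·3.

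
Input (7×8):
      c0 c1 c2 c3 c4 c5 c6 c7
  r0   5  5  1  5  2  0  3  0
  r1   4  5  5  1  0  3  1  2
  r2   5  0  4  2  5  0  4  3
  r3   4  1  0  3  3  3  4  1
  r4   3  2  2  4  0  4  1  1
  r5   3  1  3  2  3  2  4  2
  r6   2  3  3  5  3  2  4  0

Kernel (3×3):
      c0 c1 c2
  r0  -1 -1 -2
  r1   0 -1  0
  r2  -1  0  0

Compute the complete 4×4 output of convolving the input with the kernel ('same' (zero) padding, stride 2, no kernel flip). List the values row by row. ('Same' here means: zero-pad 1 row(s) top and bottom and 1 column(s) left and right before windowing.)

-5 -6 -3 -6
-19 -17 -15 -15
-9 -10 -14 -12
-7 -11 -12 -14

Output[0,0]: The receptive field on the zero-padded input at this output position is [0 0 0 / 0 5 5 / 0 4 5]. Elementwise product with the kernel and sum: 0·-1 + 0·-1 + 0·-2 + 5·-1 + 0·-1.
Output[0,1]: The receptive field on the zero-padded input at this output position is [0 0 0 / 5 1 5 / 5 5 1]. Elementwise product with the kernel and sum: 0·-1 + 0·-1 + 0·-2 + 1·-1 + 5·-1.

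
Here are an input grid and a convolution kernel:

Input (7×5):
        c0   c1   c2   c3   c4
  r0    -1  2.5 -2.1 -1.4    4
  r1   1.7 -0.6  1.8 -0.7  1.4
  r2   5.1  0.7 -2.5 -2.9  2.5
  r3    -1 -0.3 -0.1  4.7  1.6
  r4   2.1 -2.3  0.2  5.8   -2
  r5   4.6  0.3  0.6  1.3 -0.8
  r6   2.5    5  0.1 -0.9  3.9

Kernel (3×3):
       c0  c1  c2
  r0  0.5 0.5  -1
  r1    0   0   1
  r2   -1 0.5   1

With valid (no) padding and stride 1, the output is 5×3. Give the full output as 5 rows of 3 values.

-2.6 -3.95 -0.8
-3 3.35 5.7
2.25 14.9 -2.9
-4.2 2.2 -2.05
0.4 -11.4 7.55

Output[0,0]: The receptive field on the input at this output position is [-1 2.5 -2.1 / 1.7 -0.6 1.8 / 5.1 0.7 -2.5]. Elementwise product with the kernel and sum: -1·0.5 + 2.5·0.5 + -2.1·-1 + 1.8·1 + 5.1·-1 + 0.7·0.5 + -2.5·1.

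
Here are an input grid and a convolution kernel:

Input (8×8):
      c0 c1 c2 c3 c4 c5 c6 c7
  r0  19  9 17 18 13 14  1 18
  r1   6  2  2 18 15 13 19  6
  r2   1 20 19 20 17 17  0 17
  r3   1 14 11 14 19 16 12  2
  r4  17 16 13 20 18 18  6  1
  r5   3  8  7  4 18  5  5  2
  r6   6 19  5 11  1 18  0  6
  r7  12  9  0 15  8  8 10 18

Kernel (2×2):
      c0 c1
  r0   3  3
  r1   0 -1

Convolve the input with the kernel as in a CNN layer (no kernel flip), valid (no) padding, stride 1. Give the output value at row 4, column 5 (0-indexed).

The receptive field on the input at this output position is [18 6 / 5 5]. Elementwise product with the kernel and sum: 18·3 + 6·3 + 5·-1.

67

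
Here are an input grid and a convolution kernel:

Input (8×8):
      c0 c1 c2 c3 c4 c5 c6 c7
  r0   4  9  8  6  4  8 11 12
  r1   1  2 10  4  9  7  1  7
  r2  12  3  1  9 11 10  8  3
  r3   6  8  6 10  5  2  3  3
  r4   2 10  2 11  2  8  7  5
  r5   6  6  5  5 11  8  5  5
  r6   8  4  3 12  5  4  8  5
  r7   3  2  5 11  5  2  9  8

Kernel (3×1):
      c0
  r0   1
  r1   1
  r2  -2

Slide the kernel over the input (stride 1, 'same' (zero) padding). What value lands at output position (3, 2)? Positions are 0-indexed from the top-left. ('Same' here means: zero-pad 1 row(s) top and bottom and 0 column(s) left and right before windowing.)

The receptive field on the zero-padded input at this output position is [1 / 6 / 2]. Elementwise product with the kernel and sum: 1·1 + 6·1 + 2·-2.

3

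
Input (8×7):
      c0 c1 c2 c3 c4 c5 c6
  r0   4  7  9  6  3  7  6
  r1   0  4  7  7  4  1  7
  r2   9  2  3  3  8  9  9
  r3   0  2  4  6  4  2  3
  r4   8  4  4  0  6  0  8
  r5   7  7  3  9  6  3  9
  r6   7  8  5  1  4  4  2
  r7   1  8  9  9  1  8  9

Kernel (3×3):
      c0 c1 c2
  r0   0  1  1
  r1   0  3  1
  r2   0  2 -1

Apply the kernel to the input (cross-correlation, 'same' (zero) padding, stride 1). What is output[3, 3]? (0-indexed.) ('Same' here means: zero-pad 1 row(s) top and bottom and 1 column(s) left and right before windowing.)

The receptive field on the zero-padded input at this output position is [3 3 8 / 4 6 4 / 4 0 6]. Elementwise product with the kernel and sum: 3·1 + 8·1 + 6·3 + 4·1 + 0·2 + 6·-1.

27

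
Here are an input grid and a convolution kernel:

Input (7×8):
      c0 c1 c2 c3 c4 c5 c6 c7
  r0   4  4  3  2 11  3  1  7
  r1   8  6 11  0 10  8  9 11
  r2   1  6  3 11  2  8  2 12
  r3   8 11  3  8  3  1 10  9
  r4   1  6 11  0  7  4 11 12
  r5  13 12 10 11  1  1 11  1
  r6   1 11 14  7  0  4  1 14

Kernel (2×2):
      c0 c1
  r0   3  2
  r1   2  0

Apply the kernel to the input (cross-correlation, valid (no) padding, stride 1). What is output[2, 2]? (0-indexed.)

The receptive field on the input at this output position is [3 11 / 3 8]. Elementwise product with the kernel and sum: 3·3 + 11·2 + 3·2.

37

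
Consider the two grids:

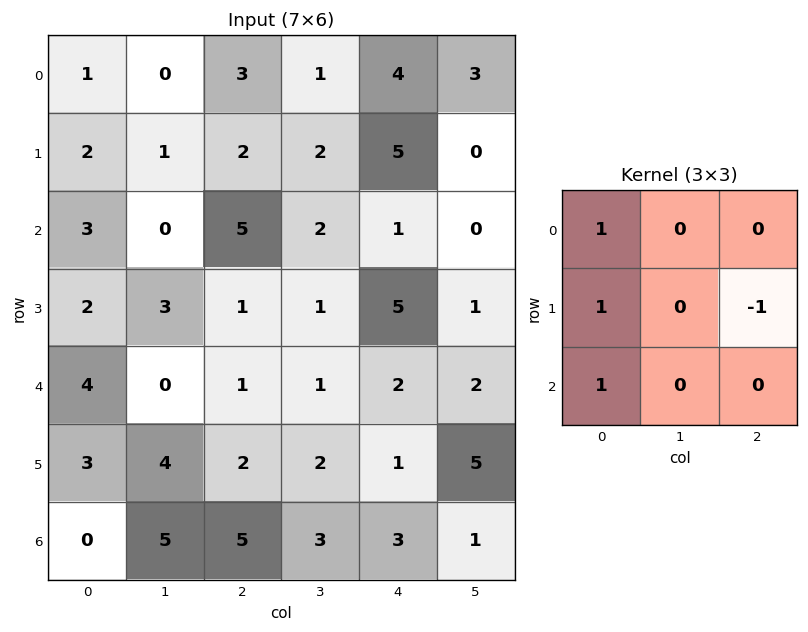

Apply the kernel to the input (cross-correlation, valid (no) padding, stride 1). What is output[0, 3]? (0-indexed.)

The receptive field on the input at this output position is [1 4 3 / 2 5 0 / 2 1 0]. Elementwise product with the kernel and sum: 1·1 + 2·1 + 0·-1 + 2·1.

5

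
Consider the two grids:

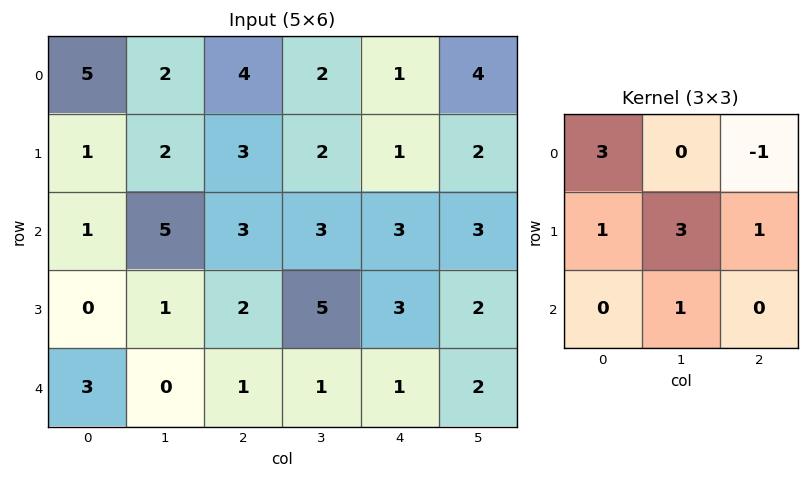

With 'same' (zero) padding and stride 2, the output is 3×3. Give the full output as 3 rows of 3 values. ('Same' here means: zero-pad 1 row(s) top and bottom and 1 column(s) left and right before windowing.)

18 19 10
6 23 22
8 2 19

Output[0,0]: The receptive field on the zero-padded input at this output position is [0 0 0 / 0 5 2 / 0 1 2]. Elementwise product with the kernel and sum: 0·3 + 0·-1 + 0·1 + 5·3 + 2·1 + 1·1.
Output[0,1]: The receptive field on the zero-padded input at this output position is [0 0 0 / 2 4 2 / 2 3 2]. Elementwise product with the kernel and sum: 0·3 + 0·-1 + 2·1 + 4·3 + 2·1 + 3·1.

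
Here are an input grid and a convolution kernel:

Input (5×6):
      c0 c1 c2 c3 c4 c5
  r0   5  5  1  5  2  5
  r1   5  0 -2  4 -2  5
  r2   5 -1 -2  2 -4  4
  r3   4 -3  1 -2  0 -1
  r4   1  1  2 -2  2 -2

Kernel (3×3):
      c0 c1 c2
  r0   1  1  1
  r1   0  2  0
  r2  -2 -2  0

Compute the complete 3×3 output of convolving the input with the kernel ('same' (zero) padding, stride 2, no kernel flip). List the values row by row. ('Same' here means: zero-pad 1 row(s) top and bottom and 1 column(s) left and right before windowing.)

0 6 0
7 2 3
3 0 1

Output[0,0]: The receptive field on the zero-padded input at this output position is [0 0 0 / 0 5 5 / 0 5 0]. Elementwise product with the kernel and sum: 0·1 + 0·1 + 0·1 + 5·2 + 0·-2 + 5·-2.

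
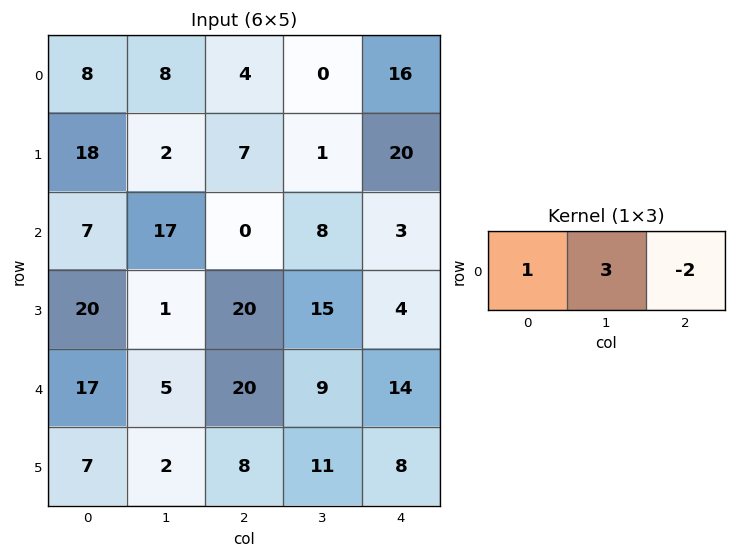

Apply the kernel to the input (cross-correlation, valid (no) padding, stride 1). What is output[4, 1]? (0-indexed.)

47

The receptive field on the input at this output position is [5 20 9]. Elementwise product with the kernel and sum: 5·1 + 20·3 + 9·-2.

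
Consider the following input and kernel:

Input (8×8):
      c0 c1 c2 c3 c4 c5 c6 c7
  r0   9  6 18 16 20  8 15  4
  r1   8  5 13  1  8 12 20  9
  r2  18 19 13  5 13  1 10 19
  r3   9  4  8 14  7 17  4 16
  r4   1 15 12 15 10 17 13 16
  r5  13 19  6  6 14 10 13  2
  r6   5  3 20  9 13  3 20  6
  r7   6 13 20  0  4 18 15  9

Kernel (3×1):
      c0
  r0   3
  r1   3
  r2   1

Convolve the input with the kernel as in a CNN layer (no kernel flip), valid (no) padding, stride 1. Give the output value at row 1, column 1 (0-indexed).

76

The receptive field on the input at this output position is [5 / 19 / 4]. Elementwise product with the kernel and sum: 5·3 + 19·3 + 4·1.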